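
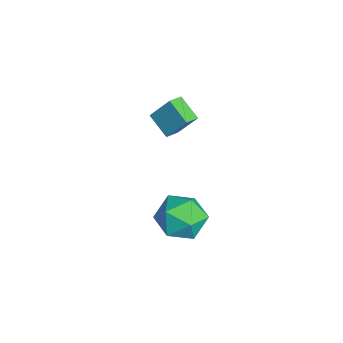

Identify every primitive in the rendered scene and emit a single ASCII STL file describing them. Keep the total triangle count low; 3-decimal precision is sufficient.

solid 
facet normal -0.568 0.735 -0.369
outer loop
vertex -2.669 -0.581 -1.606
vertex -1.665 -0.103 -2.199
vertex -2.955 -1.361 -2.72
endloop
endfacet
facet normal -0.797 -0.379 0.470
outer loop
vertex -2.495 -1.957 -2.421
vertex -2.669 -0.581 -1.606
vertex -2.955 -1.361 -2.72
endloop
endfacet
facet normal -0.568 0.736 -0.369
outer loop
vertex -2.955 -1.361 -2.72
vertex -1.665 -0.103 -2.199
vertex -1.952 -0.883 -3.313
endloop
endfacet
facet normal -0.206 -0.561 -0.801
outer loop
vertex -1.952 -0.883 -3.313
vertex -2.495 -1.957 -2.421
vertex -2.955 -1.361 -2.72
endloop
endfacet
facet normal 0.206 0.561 0.802
outer loop
vertex -2.669 -0.581 -1.606
vertex -1.205 -0.699 -1.9
vertex -1.665 -0.103 -2.199
endloop
endfacet
facet normal -0.796 -0.380 0.471
outer loop
vertex -2.208 -1.177 -1.307
vertex -2.669 -0.581 -1.606
vertex -2.495 -1.957 -2.421
endloop
endfacet
facet normal 0.206 0.562 0.801
outer loop
vertex -2.208 -1.177 -1.307
vertex -1.205 -0.699 -1.9
vertex -2.669 -0.581 -1.606
endloop
endfacet
facet normal 0.797 0.379 -0.471
outer loop
vertex -1.665 -0.103 -2.199
vertex -1.205 -0.699 -1.9
vertex -1.952 -0.883 -3.313
endloop
endfacet
facet normal -0.206 -0.561 -0.801
outer loop
vertex -1.491 -1.479 -3.014
vertex -2.495 -1.957 -2.421
vertex -1.952 -0.883 -3.313
endloop
endfacet
facet normal 0.796 0.380 -0.471
outer loop
vertex -1.952 -0.883 -3.313
vertex -1.205 -0.699 -1.9
vertex -1.491 -1.479 -3.014
endloop
endfacet
facet normal 0.568 -0.736 0.369
outer loop
vertex -1.491 -1.479 -3.014
vertex -2.208 -1.177 -1.307
vertex -2.495 -1.957 -2.421
endloop
endfacet
facet normal 0.569 -0.735 0.369
outer loop
vertex -1.205 -0.699 -1.9
vertex -2.208 -1.177 -1.307
vertex -1.491 -1.479 -3.014
endloop
endfacet
facet normal 0.481 0.625 0.615
outer loop
vertex 3.178 -0.815 -3.674
vertex 2.818 -1.441 -2.757
vertex 3.827 -1.702 -3.281
endloop
endfacet
facet normal 0.810 0.586 -0.016
outer loop
vertex 3.178 -0.815 -3.674
vertex 3.827 -1.702 -3.281
vertex 3.689 -1.543 -4.429
endloop
endfacet
facet normal 0.344 0.781 -0.521
outer loop
vertex 3.178 -0.815 -3.674
vertex 3.689 -1.543 -4.429
vertex 2.594 -1.184 -4.614
endloop
endfacet
facet normal -0.273 0.941 -0.200
outer loop
vertex 3.178 -0.815 -3.674
vertex 2.594 -1.184 -4.614
vertex 2.055 -1.121 -3.581
endloop
endfacet
facet normal -0.188 0.844 0.502
outer loop
vertex 3.178 -0.815 -3.674
vertex 2.055 -1.121 -3.581
vertex 2.818 -1.441 -2.757
endloop
endfacet
facet normal 0.987 -0.095 -0.132
outer loop
vertex 3.689 -1.543 -4.429
vertex 3.827 -1.702 -3.281
vertex 3.645 -2.619 -3.979
endloop
endfacet
facet normal 0.454 -0.034 0.890
outer loop
vertex 3.827 -1.702 -3.281
vertex 2.818 -1.441 -2.757
vertex 3.106 -2.556 -2.946
endloop
endfacet
facet normal -0.629 0.322 0.708
outer loop
vertex 2.818 -1.441 -2.757
vertex 2.055 -1.121 -3.581
vertex 2.011 -2.197 -3.131
endloop
endfacet
facet normal -0.766 0.479 -0.429
outer loop
vertex 2.055 -1.121 -3.581
vertex 2.594 -1.184 -4.614
vertex 1.873 -2.038 -4.279
endloop
endfacet
facet normal 0.232 0.221 -0.947
outer loop
vertex 2.594 -1.184 -4.614
vertex 3.689 -1.543 -4.429
vertex 2.882 -2.299 -4.803
endloop
endfacet
facet normal 0.273 -0.941 0.200
outer loop
vertex 2.522 -2.925 -3.886
vertex 3.645 -2.619 -3.979
vertex 3.106 -2.556 -2.946
endloop
endfacet
facet normal -0.344 -0.781 0.521
outer loop
vertex 2.522 -2.925 -3.886
vertex 3.106 -2.556 -2.946
vertex 2.011 -2.197 -3.131
endloop
endfacet
facet normal -0.810 -0.586 0.016
outer loop
vertex 2.522 -2.925 -3.886
vertex 2.011 -2.197 -3.131
vertex 1.873 -2.038 -4.279
endloop
endfacet
facet normal -0.481 -0.625 -0.615
outer loop
vertex 2.522 -2.925 -3.886
vertex 1.873 -2.038 -4.279
vertex 2.882 -2.299 -4.803
endloop
endfacet
facet normal 0.188 -0.844 -0.502
outer loop
vertex 2.522 -2.925 -3.886
vertex 2.882 -2.299 -4.803
vertex 3.645 -2.619 -3.979
endloop
endfacet
facet normal 0.766 -0.479 0.429
outer loop
vertex 3.106 -2.556 -2.946
vertex 3.645 -2.619 -3.979
vertex 3.827 -1.702 -3.281
endloop
endfacet
facet normal -0.232 -0.221 0.947
outer loop
vertex 2.011 -2.197 -3.131
vertex 3.106 -2.556 -2.946
vertex 2.818 -1.441 -2.757
endloop
endfacet
facet normal -0.987 0.095 0.132
outer loop
vertex 1.873 -2.038 -4.279
vertex 2.011 -2.197 -3.131
vertex 2.055 -1.121 -3.581
endloop
endfacet
facet normal -0.454 0.034 -0.890
outer loop
vertex 2.882 -2.299 -4.803
vertex 1.873 -2.038 -4.279
vertex 2.594 -1.184 -4.614
endloop
endfacet
facet normal 0.629 -0.322 -0.708
outer loop
vertex 3.645 -2.619 -3.979
vertex 2.882 -2.299 -4.803
vertex 3.689 -1.543 -4.429
endloop
endfacet

endsolid


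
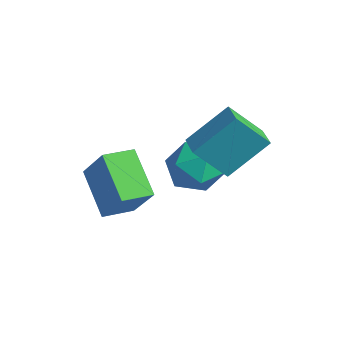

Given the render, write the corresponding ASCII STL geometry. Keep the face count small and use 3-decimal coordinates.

solid 
facet normal 0.018 -0.340 0.940
outer loop
vertex 0.399 1.941 -2.183
vertex 1.009 0.963 -2.548
vertex 1.608 1.954 -2.201
endloop
endfacet
facet normal 0.010 0.373 0.928
outer loop
vertex 0.399 1.941 -2.183
vertex 1.608 1.954 -2.201
vertex 0.988 2.919 -2.583
endloop
endfacet
facet normal -0.575 0.582 0.575
outer loop
vertex 0.399 1.941 -2.183
vertex 0.988 2.919 -2.583
vertex 0.005 2.524 -3.167
endloop
endfacet
facet normal -0.929 -0.004 0.370
outer loop
vertex 0.399 1.941 -2.183
vertex 0.005 2.524 -3.167
vertex 0.019 1.315 -3.145
endloop
endfacet
facet normal -0.563 -0.573 0.595
outer loop
vertex 0.399 1.941 -2.183
vertex 0.019 1.315 -3.145
vertex 1.009 0.963 -2.548
endloop
endfacet
facet normal 0.579 0.593 0.559
outer loop
vertex 0.988 2.919 -2.583
vertex 1.608 1.954 -2.201
vertex 1.961 2.545 -3.195
endloop
endfacet
facet normal 0.591 -0.560 0.580
outer loop
vertex 1.608 1.954 -2.201
vertex 1.009 0.963 -2.548
vertex 1.975 1.336 -3.173
endloop
endfacet
facet normal -0.347 -0.938 0.022
outer loop
vertex 1.009 0.963 -2.548
vertex 0.019 1.315 -3.145
vertex 0.992 0.941 -3.757
endloop
endfacet
facet normal -0.939 -0.017 -0.344
outer loop
vertex 0.019 1.315 -3.145
vertex 0.005 2.524 -3.167
vertex 0.372 1.906 -4.139
endloop
endfacet
facet normal -0.367 0.930 -0.012
outer loop
vertex 0.005 2.524 -3.167
vertex 0.988 2.919 -2.583
vertex 0.971 2.897 -3.792
endloop
endfacet
facet normal 0.929 0.004 -0.370
outer loop
vertex 1.581 1.919 -4.157
vertex 1.961 2.545 -3.195
vertex 1.975 1.336 -3.173
endloop
endfacet
facet normal 0.575 -0.582 -0.575
outer loop
vertex 1.581 1.919 -4.157
vertex 1.975 1.336 -3.173
vertex 0.992 0.941 -3.757
endloop
endfacet
facet normal -0.010 -0.373 -0.928
outer loop
vertex 1.581 1.919 -4.157
vertex 0.992 0.941 -3.757
vertex 0.372 1.906 -4.139
endloop
endfacet
facet normal -0.018 0.340 -0.940
outer loop
vertex 1.581 1.919 -4.157
vertex 0.372 1.906 -4.139
vertex 0.971 2.897 -3.792
endloop
endfacet
facet normal 0.563 0.573 -0.595
outer loop
vertex 1.581 1.919 -4.157
vertex 0.971 2.897 -3.792
vertex 1.961 2.545 -3.195
endloop
endfacet
facet normal 0.939 0.017 0.344
outer loop
vertex 1.975 1.336 -3.173
vertex 1.961 2.545 -3.195
vertex 1.608 1.954 -2.201
endloop
endfacet
facet normal 0.367 -0.930 0.012
outer loop
vertex 0.992 0.941 -3.757
vertex 1.975 1.336 -3.173
vertex 1.009 0.963 -2.548
endloop
endfacet
facet normal -0.579 -0.593 -0.559
outer loop
vertex 0.372 1.906 -4.139
vertex 0.992 0.941 -3.757
vertex 0.019 1.315 -3.145
endloop
endfacet
facet normal -0.591 0.560 -0.580
outer loop
vertex 0.971 2.897 -3.792
vertex 0.372 1.906 -4.139
vertex 0.005 2.524 -3.167
endloop
endfacet
facet normal 0.347 0.938 -0.022
outer loop
vertex 1.961 2.545 -3.195
vertex 0.971 2.897 -3.792
vertex 0.988 2.919 -2.583
endloop
endfacet
facet normal -0.881 0.448 -0.151
outer loop
vertex 2.636 1.97 1.074
vertex 3.36 2.937 -0.274
vertex 2.115 0.494 -0.265
endloop
endfacet
facet normal -0.400 -0.534 0.745
outer loop
vertex 3.04 0.023 -0.106
vertex 2.636 1.97 1.074
vertex 2.115 0.494 -0.265
endloop
endfacet
facet normal -0.881 0.448 -0.151
outer loop
vertex 2.115 0.494 -0.265
vertex 3.36 2.937 -0.274
vertex 2.839 1.461 -1.613
endloop
endfacet
facet normal -0.253 -0.717 -0.650
outer loop
vertex 2.839 1.461 -1.613
vertex 3.04 0.023 -0.106
vertex 2.115 0.494 -0.265
endloop
endfacet
facet normal 0.253 0.717 0.650
outer loop
vertex 2.636 1.97 1.074
vertex 4.285 2.466 -0.115
vertex 3.36 2.937 -0.274
endloop
endfacet
facet normal -0.400 -0.534 0.745
outer loop
vertex 3.561 1.499 1.233
vertex 2.636 1.97 1.074
vertex 3.04 0.023 -0.106
endloop
endfacet
facet normal 0.253 0.717 0.650
outer loop
vertex 3.561 1.499 1.233
vertex 4.285 2.466 -0.115
vertex 2.636 1.97 1.074
endloop
endfacet
facet normal 0.400 0.534 -0.745
outer loop
vertex 3.36 2.937 -0.274
vertex 4.285 2.466 -0.115
vertex 2.839 1.461 -1.613
endloop
endfacet
facet normal -0.253 -0.717 -0.650
outer loop
vertex 3.764 0.99 -1.454
vertex 3.04 0.023 -0.106
vertex 2.839 1.461 -1.613
endloop
endfacet
facet normal 0.400 0.534 -0.745
outer loop
vertex 2.839 1.461 -1.613
vertex 4.285 2.466 -0.115
vertex 3.764 0.99 -1.454
endloop
endfacet
facet normal 0.881 -0.448 0.151
outer loop
vertex 3.764 0.99 -1.454
vertex 3.561 1.499 1.233
vertex 3.04 0.023 -0.106
endloop
endfacet
facet normal 0.881 -0.448 0.151
outer loop
vertex 4.285 2.466 -0.115
vertex 3.561 1.499 1.233
vertex 3.764 0.99 -1.454
endloop
endfacet
facet normal -0.568 -0.022 -0.823
outer loop
vertex 0.024 -2.367 -1.781
vertex 0.251 -1.153 -1.97
vertex 1.662 -2.848 -2.898
endloop
endfacet
facet normal -0.182 -0.972 0.151
outer loop
vertex 2.729 -2.807 -1.35
vertex 0.024 -2.367 -1.781
vertex 1.662 -2.848 -2.898
endloop
endfacet
facet normal -0.567 -0.021 -0.824
outer loop
vertex 1.662 -2.848 -2.898
vertex 0.251 -1.153 -1.97
vertex 1.89 -1.633 -3.086
endloop
endfacet
facet normal 0.803 -0.235 -0.547
outer loop
vertex 1.89 -1.633 -3.086
vertex 2.729 -2.807 -1.35
vertex 1.662 -2.848 -2.898
endloop
endfacet
facet normal -0.803 0.235 0.547
outer loop
vertex 0.024 -2.367 -1.781
vertex 1.318 -1.112 -0.422
vertex 0.251 -1.153 -1.97
endloop
endfacet
facet normal -0.182 -0.972 0.151
outer loop
vertex 1.09 -2.327 -0.234
vertex 0.024 -2.367 -1.781
vertex 2.729 -2.807 -1.35
endloop
endfacet
facet normal -0.803 0.235 0.547
outer loop
vertex 1.09 -2.327 -0.234
vertex 1.318 -1.112 -0.422
vertex 0.024 -2.367 -1.781
endloop
endfacet
facet normal 0.182 0.972 -0.151
outer loop
vertex 0.251 -1.153 -1.97
vertex 1.318 -1.112 -0.422
vertex 1.89 -1.633 -3.086
endloop
endfacet
facet normal 0.803 -0.235 -0.547
outer loop
vertex 2.956 -1.593 -1.539
vertex 2.729 -2.807 -1.35
vertex 1.89 -1.633 -3.086
endloop
endfacet
facet normal 0.182 0.972 -0.151
outer loop
vertex 1.89 -1.633 -3.086
vertex 1.318 -1.112 -0.422
vertex 2.956 -1.593 -1.539
endloop
endfacet
facet normal 0.567 0.022 0.823
outer loop
vertex 2.956 -1.593 -1.539
vertex 1.09 -2.327 -0.234
vertex 2.729 -2.807 -1.35
endloop
endfacet
facet normal 0.567 0.021 0.823
outer loop
vertex 1.318 -1.112 -0.422
vertex 1.09 -2.327 -0.234
vertex 2.956 -1.593 -1.539
endloop
endfacet

endsolid


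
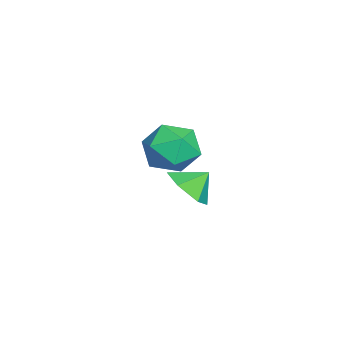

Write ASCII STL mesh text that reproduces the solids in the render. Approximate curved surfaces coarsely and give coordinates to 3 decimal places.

solid 
facet normal 0.247 -0.710 -0.660
outer loop
vertex -0.716 1.855 0.41
vertex -1.504 2.16 -0.213
vertex -0.553 2.591 -0.321
endloop
endfacet
facet normal 0.580 0.506 0.639
outer loop
vertex -0.716 1.855 0.41
vertex -0.553 2.591 -0.321
vertex -1.776 2.94 0.513
endloop
endfacet
facet normal 0.247 -0.710 -0.660
outer loop
vertex -0.553 2.591 -0.321
vertex -1.504 2.16 -0.213
vertex -1.341 2.896 -0.944
endloop
endfacet
facet normal 0.315 0.947 0.065
outer loop
vertex -0.553 2.591 -0.321
vertex -1.341 2.896 -0.944
vertex -1.776 2.94 0.513
endloop
endfacet
facet normal 0.247 -0.710 -0.660
outer loop
vertex -1.341 2.896 -0.944
vertex -1.504 2.16 -0.213
vertex -2.293 2.465 -0.836
endloop
endfacet
facet normal -0.422 0.894 -0.153
outer loop
vertex -1.341 2.896 -0.944
vertex -2.293 2.465 -0.836
vertex -1.776 2.94 0.513
endloop
endfacet
facet normal 0.247 -0.709 -0.660
outer loop
vertex -2.293 2.465 -0.836
vertex -1.504 2.16 -0.213
vertex -2.455 1.728 -0.105
endloop
endfacet
facet normal -0.895 0.398 0.203
outer loop
vertex -2.293 2.465 -0.836
vertex -2.455 1.728 -0.105
vertex -1.776 2.94 0.513
endloop
endfacet
facet normal 0.248 -0.710 -0.659
outer loop
vertex -2.455 1.728 -0.105
vertex -1.504 2.16 -0.213
vertex -1.667 1.424 0.518
endloop
endfacet
facet normal -0.630 -0.043 0.776
outer loop
vertex -2.455 1.728 -0.105
vertex -1.667 1.424 0.518
vertex -1.776 2.94 0.513
endloop
endfacet
facet normal 0.247 -0.710 -0.660
outer loop
vertex -1.667 1.424 0.518
vertex -1.504 2.16 -0.213
vertex -0.716 1.855 0.41
endloop
endfacet
facet normal 0.108 0.011 0.994
outer loop
vertex -1.667 1.424 0.518
vertex -0.716 1.855 0.41
vertex -1.776 2.94 0.513
endloop
endfacet
facet normal -0.860 0.483 0.167
outer loop
vertex 1.453 2.476 3.44
vertex 1.116 1.642 4.116
vertex 1.688 2.514 4.54
endloop
endfacet
facet normal -0.330 0.943 0.038
outer loop
vertex 1.453 2.476 3.44
vertex 1.688 2.514 4.54
vertex 2.468 2.817 3.787
endloop
endfacet
facet normal -0.059 0.793 -0.606
outer loop
vertex 1.453 2.476 3.44
vertex 2.468 2.817 3.787
vertex 2.378 2.132 2.899
endloop
endfacet
facet normal -0.422 0.241 -0.874
outer loop
vertex 1.453 2.476 3.44
vertex 2.378 2.132 2.899
vertex 1.543 1.407 3.102
endloop
endfacet
facet normal -0.916 0.048 -0.397
outer loop
vertex 1.453 2.476 3.44
vertex 1.543 1.407 3.102
vertex 1.116 1.642 4.116
endloop
endfacet
facet normal 0.182 0.832 0.524
outer loop
vertex 2.468 2.817 3.787
vertex 1.688 2.514 4.54
vertex 2.757 2.193 4.678
endloop
endfacet
facet normal -0.676 0.087 0.732
outer loop
vertex 1.688 2.514 4.54
vertex 1.116 1.642 4.116
vertex 1.922 1.468 4.881
endloop
endfacet
facet normal -0.768 -0.614 -0.181
outer loop
vertex 1.116 1.642 4.116
vertex 1.543 1.407 3.102
vertex 1.832 0.783 3.993
endloop
endfacet
facet normal 0.032 -0.303 -0.952
outer loop
vertex 1.543 1.407 3.102
vertex 2.378 2.132 2.899
vertex 2.612 1.086 3.24
endloop
endfacet
facet normal 0.619 0.590 -0.518
outer loop
vertex 2.378 2.132 2.899
vertex 2.468 2.817 3.787
vertex 3.184 1.958 3.664
endloop
endfacet
facet normal 0.422 -0.241 0.874
outer loop
vertex 2.847 1.124 4.34
vertex 2.757 2.193 4.678
vertex 1.922 1.468 4.881
endloop
endfacet
facet normal 0.059 -0.793 0.606
outer loop
vertex 2.847 1.124 4.34
vertex 1.922 1.468 4.881
vertex 1.832 0.783 3.993
endloop
endfacet
facet normal 0.330 -0.943 -0.038
outer loop
vertex 2.847 1.124 4.34
vertex 1.832 0.783 3.993
vertex 2.612 1.086 3.24
endloop
endfacet
facet normal 0.860 -0.483 -0.167
outer loop
vertex 2.847 1.124 4.34
vertex 2.612 1.086 3.24
vertex 3.184 1.958 3.664
endloop
endfacet
facet normal 0.916 -0.048 0.397
outer loop
vertex 2.847 1.124 4.34
vertex 3.184 1.958 3.664
vertex 2.757 2.193 4.678
endloop
endfacet
facet normal -0.032 0.303 0.952
outer loop
vertex 1.922 1.468 4.881
vertex 2.757 2.193 4.678
vertex 1.688 2.514 4.54
endloop
endfacet
facet normal -0.619 -0.590 0.518
outer loop
vertex 1.832 0.783 3.993
vertex 1.922 1.468 4.881
vertex 1.116 1.642 4.116
endloop
endfacet
facet normal -0.182 -0.832 -0.524
outer loop
vertex 2.612 1.086 3.24
vertex 1.832 0.783 3.993
vertex 1.543 1.407 3.102
endloop
endfacet
facet normal 0.676 -0.087 -0.732
outer loop
vertex 3.184 1.958 3.664
vertex 2.612 1.086 3.24
vertex 2.378 2.132 2.899
endloop
endfacet
facet normal 0.768 0.614 0.181
outer loop
vertex 2.757 2.193 4.678
vertex 3.184 1.958 3.664
vertex 2.468 2.817 3.787
endloop
endfacet

endsolid


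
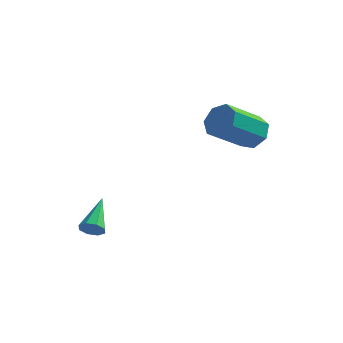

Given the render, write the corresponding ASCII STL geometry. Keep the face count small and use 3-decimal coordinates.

solid 
facet normal 0.048 -0.882 -0.469
outer loop
vertex -1.47 -4.105 -3.775
vertex -1.728 -3.899 -4.189
vertex -1.219 -3.945 -4.05
endloop
endfacet
facet normal 0.740 -0.003 0.673
outer loop
vertex -1.47 -4.105 -3.775
vertex -1.219 -3.945 -4.05
vertex -1.812 -2.401 -3.391
endloop
endfacet
facet normal 0.048 -0.882 -0.468
outer loop
vertex -1.219 -3.945 -4.05
vertex -1.728 -3.899 -4.189
vertex -1.266 -3.758 -4.407
endloop
endfacet
facet normal 0.940 0.338 0.053
outer loop
vertex -1.219 -3.945 -4.05
vertex -1.266 -3.758 -4.407
vertex -1.812 -2.401 -3.391
endloop
endfacet
facet normal 0.047 -0.881 -0.470
outer loop
vertex -1.266 -3.758 -4.407
vertex -1.728 -3.899 -4.189
vertex -1.584 -3.653 -4.636
endloop
endfacet
facet normal 0.582 0.624 -0.521
outer loop
vertex -1.266 -3.758 -4.407
vertex -1.584 -3.653 -4.636
vertex -1.812 -2.401 -3.391
endloop
endfacet
facet normal 0.049 -0.882 -0.469
outer loop
vertex -1.584 -3.653 -4.636
vertex -1.728 -3.899 -4.189
vertex -1.987 -3.693 -4.603
endloop
endfacet
facet normal -0.127 0.688 -0.715
outer loop
vertex -1.584 -3.653 -4.636
vertex -1.987 -3.693 -4.603
vertex -1.812 -2.401 -3.391
endloop
endfacet
facet normal 0.050 -0.881 -0.470
outer loop
vertex -1.987 -3.693 -4.603
vertex -1.728 -3.899 -4.189
vertex -2.238 -3.854 -4.328
endloop
endfacet
facet normal -0.767 0.491 -0.413
outer loop
vertex -1.987 -3.693 -4.603
vertex -2.238 -3.854 -4.328
vertex -1.812 -2.401 -3.391
endloop
endfacet
facet normal 0.050 -0.882 -0.469
outer loop
vertex -2.238 -3.854 -4.328
vertex -1.728 -3.899 -4.189
vertex -2.19 -4.041 -3.971
endloop
endfacet
facet normal -0.967 0.149 0.208
outer loop
vertex -2.238 -3.854 -4.328
vertex -2.19 -4.041 -3.971
vertex -1.812 -2.401 -3.391
endloop
endfacet
facet normal 0.050 -0.882 -0.469
outer loop
vertex -2.19 -4.041 -3.971
vertex -1.728 -3.899 -4.189
vertex -1.872 -4.145 -3.742
endloop
endfacet
facet normal -0.608 -0.137 0.782
outer loop
vertex -2.19 -4.041 -3.971
vertex -1.872 -4.145 -3.742
vertex -1.812 -2.401 -3.391
endloop
endfacet
facet normal 0.049 -0.882 -0.469
outer loop
vertex -1.872 -4.145 -3.742
vertex -1.728 -3.899 -4.189
vertex -1.47 -4.105 -3.775
endloop
endfacet
facet normal 0.100 -0.200 0.975
outer loop
vertex -1.872 -4.145 -3.742
vertex -1.47 -4.105 -3.775
vertex -1.812 -2.401 -3.391
endloop
endfacet
facet normal 0.531 0.611 -0.587
outer loop
vertex 3.951 0.037 0.167
vertex 3.353 0.047 -0.364
vertex 3.476 0.536 0.257
endloop
endfacet
facet normal 0.500 0.332 0.800
outer loop
vertex 3.951 0.037 0.167
vertex 3.476 0.536 0.257
vertex 2.945 -1.117 1.276
endloop
endfacet
facet normal 0.500 0.332 0.800
outer loop
vertex 2.945 -1.117 1.276
vertex 3.476 0.536 0.257
vertex 2.471 -0.618 1.365
endloop
endfacet
facet normal -0.532 -0.610 0.587
outer loop
vertex 2.945 -1.117 1.276
vertex 2.471 -0.618 1.365
vertex 2.347 -1.107 0.744
endloop
endfacet
facet normal 0.533 0.610 -0.586
outer loop
vertex 3.476 0.536 0.257
vertex 3.353 0.047 -0.364
vertex 2.909 0.667 -0.122
endloop
endfacet
facet normal -0.223 0.769 0.599
outer loop
vertex 3.476 0.536 0.257
vertex 2.909 0.667 -0.122
vertex 2.471 -0.618 1.365
endloop
endfacet
facet normal -0.222 0.769 0.599
outer loop
vertex 2.471 -0.618 1.365
vertex 2.909 0.667 -0.122
vertex 1.903 -0.487 0.987
endloop
endfacet
facet normal -0.531 -0.611 0.587
outer loop
vertex 2.471 -0.618 1.365
vertex 1.903 -0.487 0.987
vertex 2.347 -1.107 0.744
endloop
endfacet
facet normal 0.532 0.610 -0.587
outer loop
vertex 2.909 0.667 -0.122
vertex 3.353 0.047 -0.364
vertex 2.676 0.331 -0.683
endloop
endfacet
facet normal -0.777 0.627 -0.053
outer loop
vertex 2.909 0.667 -0.122
vertex 2.676 0.331 -0.683
vertex 1.903 -0.487 0.987
endloop
endfacet
facet normal -0.777 0.627 -0.053
outer loop
vertex 1.903 -0.487 0.987
vertex 2.676 0.331 -0.683
vertex 1.67 -0.823 0.426
endloop
endfacet
facet normal -0.532 -0.611 0.587
outer loop
vertex 1.903 -0.487 0.987
vertex 1.67 -0.823 0.426
vertex 2.347 -1.107 0.744
endloop
endfacet
facet normal 0.532 0.610 -0.586
outer loop
vertex 2.676 0.331 -0.683
vertex 3.353 0.047 -0.364
vertex 2.953 -0.219 -1.004
endloop
endfacet
facet normal -0.747 0.012 -0.665
outer loop
vertex 2.676 0.331 -0.683
vertex 2.953 -0.219 -1.004
vertex 1.67 -0.823 0.426
endloop
endfacet
facet normal -0.747 0.012 -0.665
outer loop
vertex 1.67 -0.823 0.426
vertex 2.953 -0.219 -1.004
vertex 1.947 -1.373 0.105
endloop
endfacet
facet normal -0.532 -0.610 0.587
outer loop
vertex 1.67 -0.823 0.426
vertex 1.947 -1.373 0.105
vertex 2.347 -1.107 0.744
endloop
endfacet
facet normal 0.532 0.611 -0.586
outer loop
vertex 2.953 -0.219 -1.004
vertex 3.353 0.047 -0.364
vertex 3.531 -0.569 -0.844
endloop
endfacet
facet normal -0.155 -0.611 -0.776
outer loop
vertex 2.953 -0.219 -1.004
vertex 3.531 -0.569 -0.844
vertex 1.947 -1.373 0.105
endloop
endfacet
facet normal -0.154 -0.612 -0.776
outer loop
vertex 1.947 -1.373 0.105
vertex 3.531 -0.569 -0.844
vertex 2.525 -1.722 0.265
endloop
endfacet
facet normal -0.531 -0.611 0.587
outer loop
vertex 1.947 -1.373 0.105
vertex 2.525 -1.722 0.265
vertex 2.347 -1.107 0.744
endloop
endfacet
facet normal 0.532 0.611 -0.586
outer loop
vertex 3.531 -0.569 -0.844
vertex 3.353 0.047 -0.364
vertex 3.975 -0.455 -0.322
endloop
endfacet
facet normal 0.555 -0.775 -0.303
outer loop
vertex 3.531 -0.569 -0.844
vertex 3.975 -0.455 -0.322
vertex 2.525 -1.722 0.265
endloop
endfacet
facet normal 0.554 -0.775 -0.304
outer loop
vertex 2.525 -1.722 0.265
vertex 3.975 -0.455 -0.322
vertex 2.969 -1.609 0.786
endloop
endfacet
facet normal -0.532 -0.611 0.586
outer loop
vertex 2.525 -1.722 0.265
vertex 2.969 -1.609 0.786
vertex 2.347 -1.107 0.744
endloop
endfacet
facet normal 0.532 0.610 -0.588
outer loop
vertex 3.975 -0.455 -0.322
vertex 3.353 0.047 -0.364
vertex 3.951 0.037 0.167
endloop
endfacet
facet normal 0.846 -0.355 0.398
outer loop
vertex 3.975 -0.455 -0.322
vertex 3.951 0.037 0.167
vertex 2.969 -1.609 0.786
endloop
endfacet
facet normal 0.846 -0.355 0.398
outer loop
vertex 2.969 -1.609 0.786
vertex 3.951 0.037 0.167
vertex 2.945 -1.117 1.276
endloop
endfacet
facet normal -0.532 -0.610 0.587
outer loop
vertex 2.969 -1.609 0.786
vertex 2.945 -1.117 1.276
vertex 2.347 -1.107 0.744
endloop
endfacet

endsolid


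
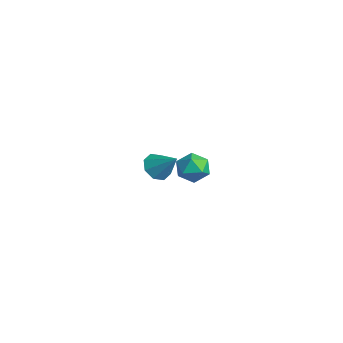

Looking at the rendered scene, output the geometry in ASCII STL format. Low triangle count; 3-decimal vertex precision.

solid 
facet normal -0.886 0.431 0.173
outer loop
vertex 1.58 1.435 3.051
vertex 1.191 0.67 2.966
vertex 1.468 0.929 3.74
endloop
endfacet
facet normal -0.363 0.778 0.512
outer loop
vertex 1.58 1.435 3.051
vertex 1.468 0.929 3.74
vertex 2.213 1.349 3.63
endloop
endfacet
facet normal 0.113 0.993 0.024
outer loop
vertex 1.58 1.435 3.051
vertex 2.213 1.349 3.63
vertex 2.396 1.349 2.787
endloop
endfacet
facet normal -0.117 0.778 -0.617
outer loop
vertex 1.58 1.435 3.051
vertex 2.396 1.349 2.787
vertex 1.765 0.929 2.377
endloop
endfacet
facet normal -0.734 0.431 -0.525
outer loop
vertex 1.58 1.435 3.051
vertex 1.765 0.929 2.377
vertex 1.191 0.67 2.966
endloop
endfacet
facet normal -0.038 0.316 0.948
outer loop
vertex 2.213 1.349 3.63
vertex 1.468 0.929 3.74
vertex 2.215 0.531 3.903
endloop
endfacet
facet normal -0.884 -0.246 0.398
outer loop
vertex 1.468 0.929 3.74
vertex 1.191 0.67 2.966
vertex 1.584 0.111 3.493
endloop
endfacet
facet normal -0.638 -0.245 -0.730
outer loop
vertex 1.191 0.67 2.966
vertex 1.765 0.929 2.377
vertex 1.767 0.111 2.65
endloop
endfacet
facet normal 0.360 0.316 -0.878
outer loop
vertex 1.765 0.929 2.377
vertex 2.396 1.349 2.787
vertex 2.512 0.531 2.54
endloop
endfacet
facet normal 0.731 0.664 0.159
outer loop
vertex 2.396 1.349 2.787
vertex 2.213 1.349 3.63
vertex 2.789 0.79 3.314
endloop
endfacet
facet normal 0.117 -0.778 0.617
outer loop
vertex 2.4 0.025 3.229
vertex 2.215 0.531 3.903
vertex 1.584 0.111 3.493
endloop
endfacet
facet normal -0.113 -0.993 -0.024
outer loop
vertex 2.4 0.025 3.229
vertex 1.584 0.111 3.493
vertex 1.767 0.111 2.65
endloop
endfacet
facet normal 0.363 -0.778 -0.512
outer loop
vertex 2.4 0.025 3.229
vertex 1.767 0.111 2.65
vertex 2.512 0.531 2.54
endloop
endfacet
facet normal 0.886 -0.431 -0.173
outer loop
vertex 2.4 0.025 3.229
vertex 2.512 0.531 2.54
vertex 2.789 0.79 3.314
endloop
endfacet
facet normal 0.734 -0.431 0.525
outer loop
vertex 2.4 0.025 3.229
vertex 2.789 0.79 3.314
vertex 2.215 0.531 3.903
endloop
endfacet
facet normal -0.360 -0.316 0.878
outer loop
vertex 1.584 0.111 3.493
vertex 2.215 0.531 3.903
vertex 1.468 0.929 3.74
endloop
endfacet
facet normal -0.731 -0.664 -0.159
outer loop
vertex 1.767 0.111 2.65
vertex 1.584 0.111 3.493
vertex 1.191 0.67 2.966
endloop
endfacet
facet normal 0.038 -0.316 -0.948
outer loop
vertex 2.512 0.531 2.54
vertex 1.767 0.111 2.65
vertex 1.765 0.929 2.377
endloop
endfacet
facet normal 0.884 0.246 -0.398
outer loop
vertex 2.789 0.79 3.314
vertex 2.512 0.531 2.54
vertex 2.396 1.349 2.787
endloop
endfacet
facet normal 0.638 0.245 0.730
outer loop
vertex 2.215 0.531 3.903
vertex 2.789 0.79 3.314
vertex 2.213 1.349 3.63
endloop
endfacet
facet normal -0.655 -0.352 -0.669
outer loop
vertex -3.724 2.053 -1.627
vertex -4.301 1.976 -1.022
vertex -4.08 2.584 -1.558
endloop
endfacet
facet normal 0.752 0.551 -0.361
outer loop
vertex -3.724 2.053 -1.627
vertex -4.08 2.584 -1.558
vertex -3.279 2.524 0.022
endloop
endfacet
facet normal -0.656 -0.351 -0.668
outer loop
vertex -4.08 2.584 -1.558
vertex -4.301 1.976 -1.022
vertex -4.565 2.759 -1.174
endloop
endfacet
facet normal 0.267 0.958 -0.099
outer loop
vertex -4.08 2.584 -1.558
vertex -4.565 2.759 -1.174
vertex -3.279 2.524 0.022
endloop
endfacet
facet normal -0.655 -0.351 -0.669
outer loop
vertex -4.565 2.759 -1.174
vertex -4.301 1.976 -1.022
vertex -4.896 2.475 -0.701
endloop
endfacet
facet normal -0.204 0.896 0.395
outer loop
vertex -4.565 2.759 -1.174
vertex -4.896 2.475 -0.701
vertex -3.279 2.524 0.022
endloop
endfacet
facet normal -0.655 -0.351 -0.669
outer loop
vertex -4.896 2.475 -0.701
vertex -4.301 1.976 -1.022
vertex -4.878 1.899 -0.416
endloop
endfacet
facet normal -0.384 0.400 0.832
outer loop
vertex -4.896 2.475 -0.701
vertex -4.878 1.899 -0.416
vertex -3.279 2.524 0.022
endloop
endfacet
facet normal -0.656 -0.350 -0.669
outer loop
vertex -4.878 1.899 -0.416
vertex -4.301 1.976 -1.022
vertex -4.523 1.368 -0.486
endloop
endfacet
facet normal -0.169 -0.239 0.956
outer loop
vertex -4.878 1.899 -0.416
vertex -4.523 1.368 -0.486
vertex -3.279 2.524 0.022
endloop
endfacet
facet normal -0.654 -0.351 -0.670
outer loop
vertex -4.523 1.368 -0.486
vertex -4.301 1.976 -1.022
vertex -4.037 1.193 -0.869
endloop
endfacet
facet normal 0.316 -0.645 0.696
outer loop
vertex -4.523 1.368 -0.486
vertex -4.037 1.193 -0.869
vertex -3.279 2.524 0.022
endloop
endfacet
facet normal -0.655 -0.352 -0.669
outer loop
vertex -4.037 1.193 -0.869
vertex -4.301 1.976 -1.022
vertex -3.706 1.477 -1.342
endloop
endfacet
facet normal 0.787 -0.583 0.201
outer loop
vertex -4.037 1.193 -0.869
vertex -3.706 1.477 -1.342
vertex -3.279 2.524 0.022
endloop
endfacet
facet normal -0.655 -0.352 -0.669
outer loop
vertex -3.706 1.477 -1.342
vertex -4.301 1.976 -1.022
vertex -3.724 2.053 -1.627
endloop
endfacet
facet normal 0.968 -0.087 -0.236
outer loop
vertex -3.706 1.477 -1.342
vertex -3.724 2.053 -1.627
vertex -3.279 2.524 0.022
endloop
endfacet

endsolid


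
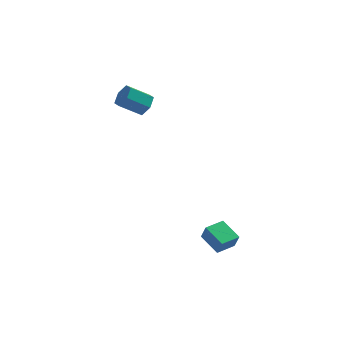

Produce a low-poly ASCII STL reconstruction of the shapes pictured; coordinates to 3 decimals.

solid 
facet normal 0.823 0.042 -0.566
outer loop
vertex -0.366 2.48 4.041
vertex -0.809 2.552 3.402
vertex -0.575 3.188 3.79
endloop
endfacet
facet normal 0.500 0.417 0.759
outer loop
vertex -0.366 2.48 4.041
vertex -0.575 3.188 3.79
vertex -1.609 2.415 4.896
endloop
endfacet
facet normal 0.500 0.417 0.759
outer loop
vertex -1.609 2.415 4.896
vertex -0.575 3.188 3.79
vertex -1.818 3.123 4.645
endloop
endfacet
facet normal -0.824 -0.043 0.566
outer loop
vertex -1.609 2.415 4.896
vertex -1.818 3.123 4.645
vertex -2.051 2.488 4.258
endloop
endfacet
facet normal 0.823 0.042 -0.566
outer loop
vertex -0.575 3.188 3.79
vertex -0.809 2.552 3.402
vertex -1.018 3.261 3.151
endloop
endfacet
facet normal 0.018 0.995 0.101
outer loop
vertex -0.575 3.188 3.79
vertex -1.018 3.261 3.151
vertex -1.818 3.123 4.645
endloop
endfacet
facet normal 0.018 0.995 0.101
outer loop
vertex -1.818 3.123 4.645
vertex -1.018 3.261 3.151
vertex -2.261 3.196 4.007
endloop
endfacet
facet normal -0.823 -0.043 0.566
outer loop
vertex -1.818 3.123 4.645
vertex -2.261 3.196 4.007
vertex -2.051 2.488 4.258
endloop
endfacet
facet normal 0.824 0.043 -0.566
outer loop
vertex -1.018 3.261 3.151
vertex -0.809 2.552 3.402
vertex -1.251 2.625 2.764
endloop
endfacet
facet normal -0.483 0.577 -0.658
outer loop
vertex -1.018 3.261 3.151
vertex -1.251 2.625 2.764
vertex -2.261 3.196 4.007
endloop
endfacet
facet normal -0.483 0.578 -0.658
outer loop
vertex -2.261 3.196 4.007
vertex -1.251 2.625 2.764
vertex -2.494 2.56 3.619
endloop
endfacet
facet normal -0.823 -0.044 0.566
outer loop
vertex -2.261 3.196 4.007
vertex -2.494 2.56 3.619
vertex -2.051 2.488 4.258
endloop
endfacet
facet normal 0.824 0.043 -0.566
outer loop
vertex -1.251 2.625 2.764
vertex -0.809 2.552 3.402
vertex -1.042 1.917 3.015
endloop
endfacet
facet normal -0.500 -0.417 -0.759
outer loop
vertex -1.251 2.625 2.764
vertex -1.042 1.917 3.015
vertex -2.494 2.56 3.619
endloop
endfacet
facet normal -0.500 -0.417 -0.759
outer loop
vertex -2.494 2.56 3.619
vertex -1.042 1.917 3.015
vertex -2.285 1.852 3.87
endloop
endfacet
facet normal -0.823 -0.042 0.566
outer loop
vertex -2.494 2.56 3.619
vertex -2.285 1.852 3.87
vertex -2.051 2.488 4.258
endloop
endfacet
facet normal 0.823 0.043 -0.566
outer loop
vertex -1.042 1.917 3.015
vertex -0.809 2.552 3.402
vertex -0.599 1.844 3.653
endloop
endfacet
facet normal -0.018 -0.995 -0.101
outer loop
vertex -1.042 1.917 3.015
vertex -0.599 1.844 3.653
vertex -2.285 1.852 3.87
endloop
endfacet
facet normal -0.018 -0.995 -0.101
outer loop
vertex -2.285 1.852 3.87
vertex -0.599 1.844 3.653
vertex -1.842 1.779 4.509
endloop
endfacet
facet normal -0.823 -0.042 0.566
outer loop
vertex -2.285 1.852 3.87
vertex -1.842 1.779 4.509
vertex -2.051 2.488 4.258
endloop
endfacet
facet normal 0.823 0.044 -0.566
outer loop
vertex -0.599 1.844 3.653
vertex -0.809 2.552 3.402
vertex -0.366 2.48 4.041
endloop
endfacet
facet normal 0.483 -0.578 0.658
outer loop
vertex -0.599 1.844 3.653
vertex -0.366 2.48 4.041
vertex -1.842 1.779 4.509
endloop
endfacet
facet normal 0.483 -0.577 0.658
outer loop
vertex -1.842 1.779 4.509
vertex -0.366 2.48 4.041
vertex -1.609 2.415 4.896
endloop
endfacet
facet normal -0.824 -0.043 0.566
outer loop
vertex -1.842 1.779 4.509
vertex -1.609 2.415 4.896
vertex -2.051 2.488 4.258
endloop
endfacet
facet normal -0.534 0.775 0.338
outer loop
vertex 2.024 -3.059 -2.63
vertex 3.01 -2.36 -2.675
vertex 1.806 -2.811 -3.542
endloop
endfacet
facet normal -0.815 -0.578 0.038
outer loop
vertex 2.57 -3.92 -4.025
vertex 2.024 -3.059 -2.63
vertex 1.806 -2.811 -3.542
endloop
endfacet
facet normal -0.534 0.776 0.337
outer loop
vertex 1.806 -2.811 -3.542
vertex 3.01 -2.36 -2.675
vertex 2.793 -2.112 -3.588
endloop
endfacet
facet normal -0.224 0.255 -0.941
outer loop
vertex 2.793 -2.112 -3.588
vertex 2.57 -3.92 -4.025
vertex 1.806 -2.811 -3.542
endloop
endfacet
facet normal 0.224 -0.255 0.941
outer loop
vertex 2.024 -3.059 -2.63
vertex 3.774 -3.469 -3.158
vertex 3.01 -2.36 -2.675
endloop
endfacet
facet normal -0.816 -0.577 0.037
outer loop
vertex 2.787 -4.168 -3.112
vertex 2.024 -3.059 -2.63
vertex 2.57 -3.92 -4.025
endloop
endfacet
facet normal 0.224 -0.255 0.941
outer loop
vertex 2.787 -4.168 -3.112
vertex 3.774 -3.469 -3.158
vertex 2.024 -3.059 -2.63
endloop
endfacet
facet normal 0.815 0.578 -0.037
outer loop
vertex 3.01 -2.36 -2.675
vertex 3.774 -3.469 -3.158
vertex 2.793 -2.112 -3.588
endloop
endfacet
facet normal -0.224 0.255 -0.941
outer loop
vertex 3.556 -3.221 -4.07
vertex 2.57 -3.92 -4.025
vertex 2.793 -2.112 -3.588
endloop
endfacet
facet normal 0.815 0.578 -0.038
outer loop
vertex 2.793 -2.112 -3.588
vertex 3.774 -3.469 -3.158
vertex 3.556 -3.221 -4.07
endloop
endfacet
facet normal 0.534 -0.775 -0.337
outer loop
vertex 3.556 -3.221 -4.07
vertex 2.787 -4.168 -3.112
vertex 2.57 -3.92 -4.025
endloop
endfacet
facet normal 0.533 -0.775 -0.338
outer loop
vertex 3.774 -3.469 -3.158
vertex 2.787 -4.168 -3.112
vertex 3.556 -3.221 -4.07
endloop
endfacet

endsolid


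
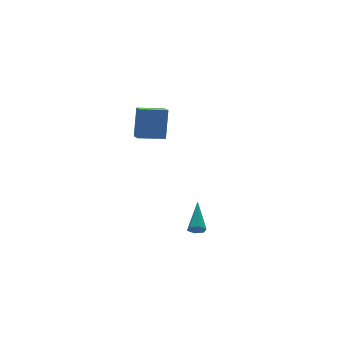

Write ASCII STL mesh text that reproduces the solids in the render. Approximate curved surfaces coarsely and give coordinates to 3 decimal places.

solid 
facet normal -0.948 0.282 0.146
outer loop
vertex 1.836 3.451 0.641
vertex 2.03 4.237 0.381
vertex 1.401 2.946 -1.213
endloop
endfacet
facet normal -0.228 -0.924 0.305
outer loop
vertex 2.89 2.503 -1.441
vertex 1.836 3.451 0.641
vertex 1.401 2.946 -1.213
endloop
endfacet
facet normal -0.948 0.282 0.145
outer loop
vertex 1.401 2.946 -1.213
vertex 2.03 4.237 0.381
vertex 1.595 3.731 -1.473
endloop
endfacet
facet normal -0.221 -0.257 -0.941
outer loop
vertex 1.595 3.731 -1.473
vertex 2.89 2.503 -1.441
vertex 1.401 2.946 -1.213
endloop
endfacet
facet normal 0.220 0.257 0.941
outer loop
vertex 1.836 3.451 0.641
vertex 3.519 3.794 0.153
vertex 2.03 4.237 0.381
endloop
endfacet
facet normal -0.228 -0.925 0.306
outer loop
vertex 3.325 3.009 0.413
vertex 1.836 3.451 0.641
vertex 2.89 2.503 -1.441
endloop
endfacet
facet normal 0.220 0.257 0.941
outer loop
vertex 3.325 3.009 0.413
vertex 3.519 3.794 0.153
vertex 1.836 3.451 0.641
endloop
endfacet
facet normal 0.228 0.924 -0.306
outer loop
vertex 2.03 4.237 0.381
vertex 3.519 3.794 0.153
vertex 1.595 3.731 -1.473
endloop
endfacet
facet normal -0.220 -0.257 -0.941
outer loop
vertex 3.084 3.289 -1.701
vertex 2.89 2.503 -1.441
vertex 1.595 3.731 -1.473
endloop
endfacet
facet normal 0.228 0.925 -0.305
outer loop
vertex 1.595 3.731 -1.473
vertex 3.519 3.794 0.153
vertex 3.084 3.289 -1.701
endloop
endfacet
facet normal 0.948 -0.282 -0.145
outer loop
vertex 3.084 3.289 -1.701
vertex 3.325 3.009 0.413
vertex 2.89 2.503 -1.441
endloop
endfacet
facet normal 0.948 -0.283 -0.146
outer loop
vertex 3.519 3.794 0.153
vertex 3.325 3.009 0.413
vertex 3.084 3.289 -1.701
endloop
endfacet
facet normal -0.436 -0.724 -0.535
outer loop
vertex 1.379 -4.28 -4.69
vertex 0.97 -4.258 -4.386
vertex 0.995 -3.965 -4.803
endloop
endfacet
facet normal 0.573 0.453 -0.683
outer loop
vertex 1.379 -4.28 -4.69
vertex 0.995 -3.965 -4.803
vertex 1.85 -2.802 -3.314
endloop
endfacet
facet normal -0.438 -0.723 -0.534
outer loop
vertex 0.995 -3.965 -4.803
vertex 0.97 -4.258 -4.386
vertex 0.586 -3.942 -4.499
endloop
endfacet
facet normal -0.304 0.828 -0.472
outer loop
vertex 0.995 -3.965 -4.803
vertex 0.586 -3.942 -4.499
vertex 1.85 -2.802 -3.314
endloop
endfacet
facet normal -0.438 -0.723 -0.534
outer loop
vertex 0.586 -3.942 -4.499
vertex 0.97 -4.258 -4.386
vertex 0.562 -4.235 -4.082
endloop
endfacet
facet normal -0.783 0.529 0.327
outer loop
vertex 0.586 -3.942 -4.499
vertex 0.562 -4.235 -4.082
vertex 1.85 -2.802 -3.314
endloop
endfacet
facet normal -0.438 -0.725 -0.533
outer loop
vertex 0.562 -4.235 -4.082
vertex 0.97 -4.258 -4.386
vertex 0.946 -4.55 -3.969
endloop
endfacet
facet normal -0.385 -0.142 0.912
outer loop
vertex 0.562 -4.235 -4.082
vertex 0.946 -4.55 -3.969
vertex 1.85 -2.802 -3.314
endloop
endfacet
facet normal -0.437 -0.725 -0.533
outer loop
vertex 0.946 -4.55 -3.969
vertex 0.97 -4.258 -4.386
vertex 1.355 -4.573 -4.273
endloop
endfacet
facet normal 0.492 -0.517 0.701
outer loop
vertex 0.946 -4.55 -3.969
vertex 1.355 -4.573 -4.273
vertex 1.85 -2.802 -3.314
endloop
endfacet
facet normal -0.436 -0.724 -0.534
outer loop
vertex 1.355 -4.573 -4.273
vertex 0.97 -4.258 -4.386
vertex 1.379 -4.28 -4.69
endloop
endfacet
facet normal 0.971 -0.219 -0.098
outer loop
vertex 1.355 -4.573 -4.273
vertex 1.379 -4.28 -4.69
vertex 1.85 -2.802 -3.314
endloop
endfacet

endsolid


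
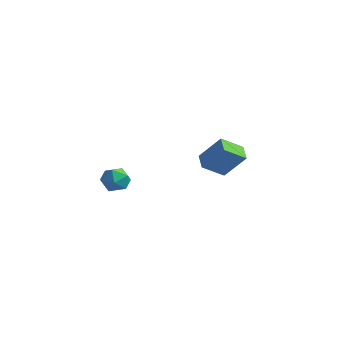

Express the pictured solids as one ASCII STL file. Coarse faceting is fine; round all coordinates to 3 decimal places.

solid 
facet normal -0.223 0.954 0.198
outer loop
vertex 0.638 -2.8 -3.24
vertex -0.343 -3.036 -3.208
vertex 0.214 -3.08 -2.368
endloop
endfacet
facet normal 0.420 0.785 0.456
outer loop
vertex 0.638 -2.8 -3.24
vertex 0.214 -3.08 -2.368
vertex 1.129 -3.424 -2.618
endloop
endfacet
facet normal 0.823 0.561 -0.088
outer loop
vertex 0.638 -2.8 -3.24
vertex 1.129 -3.424 -2.618
vertex 1.138 -3.593 -3.613
endloop
endfacet
facet normal 0.430 0.592 -0.682
outer loop
vertex 0.638 -2.8 -3.24
vertex 1.138 -3.593 -3.613
vertex 0.228 -3.353 -3.978
endloop
endfacet
facet normal -0.217 0.835 -0.505
outer loop
vertex 0.638 -2.8 -3.24
vertex 0.228 -3.353 -3.978
vertex -0.343 -3.036 -3.208
endloop
endfacet
facet normal 0.339 0.240 0.910
outer loop
vertex 1.129 -3.424 -2.618
vertex 0.214 -3.08 -2.368
vertex 0.452 -4.047 -2.202
endloop
endfacet
facet normal -0.702 0.514 0.493
outer loop
vertex 0.214 -3.08 -2.368
vertex -0.343 -3.036 -3.208
vertex -0.458 -3.807 -2.567
endloop
endfacet
facet normal -0.693 0.321 -0.646
outer loop
vertex -0.343 -3.036 -3.208
vertex 0.228 -3.353 -3.978
vertex -0.449 -3.976 -3.562
endloop
endfacet
facet normal 0.355 -0.073 -0.932
outer loop
vertex 0.228 -3.353 -3.978
vertex 1.138 -3.593 -3.613
vertex 0.466 -4.32 -3.812
endloop
endfacet
facet normal 0.992 -0.123 0.030
outer loop
vertex 1.138 -3.593 -3.613
vertex 1.129 -3.424 -2.618
vertex 1.023 -4.364 -2.972
endloop
endfacet
facet normal -0.430 -0.592 0.682
outer loop
vertex 0.042 -4.6 -2.94
vertex 0.452 -4.047 -2.202
vertex -0.458 -3.807 -2.567
endloop
endfacet
facet normal -0.823 -0.561 0.088
outer loop
vertex 0.042 -4.6 -2.94
vertex -0.458 -3.807 -2.567
vertex -0.449 -3.976 -3.562
endloop
endfacet
facet normal -0.420 -0.785 -0.456
outer loop
vertex 0.042 -4.6 -2.94
vertex -0.449 -3.976 -3.562
vertex 0.466 -4.32 -3.812
endloop
endfacet
facet normal 0.223 -0.954 -0.198
outer loop
vertex 0.042 -4.6 -2.94
vertex 0.466 -4.32 -3.812
vertex 1.023 -4.364 -2.972
endloop
endfacet
facet normal 0.217 -0.835 0.505
outer loop
vertex 0.042 -4.6 -2.94
vertex 1.023 -4.364 -2.972
vertex 0.452 -4.047 -2.202
endloop
endfacet
facet normal -0.355 0.073 0.932
outer loop
vertex -0.458 -3.807 -2.567
vertex 0.452 -4.047 -2.202
vertex 0.214 -3.08 -2.368
endloop
endfacet
facet normal -0.992 0.123 -0.030
outer loop
vertex -0.449 -3.976 -3.562
vertex -0.458 -3.807 -2.567
vertex -0.343 -3.036 -3.208
endloop
endfacet
facet normal -0.339 -0.240 -0.910
outer loop
vertex 0.466 -4.32 -3.812
vertex -0.449 -3.976 -3.562
vertex 0.228 -3.353 -3.978
endloop
endfacet
facet normal 0.702 -0.514 -0.493
outer loop
vertex 1.023 -4.364 -2.972
vertex 0.466 -4.32 -3.812
vertex 1.138 -3.593 -3.613
endloop
endfacet
facet normal 0.693 -0.321 0.646
outer loop
vertex 0.452 -4.047 -2.202
vertex 1.023 -4.364 -2.972
vertex 1.129 -3.424 -2.618
endloop
endfacet
facet normal -0.757 0.508 0.411
outer loop
vertex 1.186 3.841 -1.32
vertex 1.648 5.257 -2.22
vertex -0.097 3.234 -2.935
endloop
endfacet
facet normal -0.266 -0.813 0.517
outer loop
vertex 0.872 2.583 -3.46
vertex 1.186 3.841 -1.32
vertex -0.097 3.234 -2.935
endloop
endfacet
facet normal -0.757 0.508 0.410
outer loop
vertex -0.097 3.234 -2.935
vertex 1.648 5.257 -2.22
vertex 0.365 4.649 -3.835
endloop
endfacet
facet normal -0.597 -0.283 -0.751
outer loop
vertex 0.365 4.649 -3.835
vertex 0.872 2.583 -3.46
vertex -0.097 3.234 -2.935
endloop
endfacet
facet normal 0.597 0.283 0.751
outer loop
vertex 1.186 3.841 -1.32
vertex 2.617 4.606 -2.745
vertex 1.648 5.257 -2.22
endloop
endfacet
facet normal -0.266 -0.814 0.517
outer loop
vertex 2.155 3.191 -1.845
vertex 1.186 3.841 -1.32
vertex 0.872 2.583 -3.46
endloop
endfacet
facet normal 0.597 0.283 0.751
outer loop
vertex 2.155 3.191 -1.845
vertex 2.617 4.606 -2.745
vertex 1.186 3.841 -1.32
endloop
endfacet
facet normal 0.266 0.813 -0.518
outer loop
vertex 1.648 5.257 -2.22
vertex 2.617 4.606 -2.745
vertex 0.365 4.649 -3.835
endloop
endfacet
facet normal -0.597 -0.283 -0.751
outer loop
vertex 1.334 3.999 -4.36
vertex 0.872 2.583 -3.46
vertex 0.365 4.649 -3.835
endloop
endfacet
facet normal 0.266 0.814 -0.517
outer loop
vertex 0.365 4.649 -3.835
vertex 2.617 4.606 -2.745
vertex 1.334 3.999 -4.36
endloop
endfacet
facet normal 0.757 -0.508 -0.410
outer loop
vertex 1.334 3.999 -4.36
vertex 2.155 3.191 -1.845
vertex 0.872 2.583 -3.46
endloop
endfacet
facet normal 0.757 -0.508 -0.410
outer loop
vertex 2.617 4.606 -2.745
vertex 2.155 3.191 -1.845
vertex 1.334 3.999 -4.36
endloop
endfacet

endsolid


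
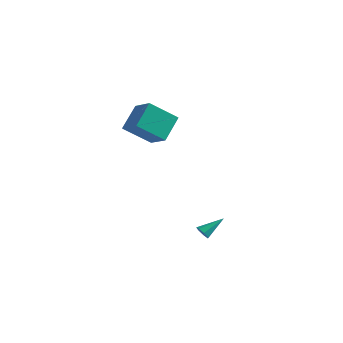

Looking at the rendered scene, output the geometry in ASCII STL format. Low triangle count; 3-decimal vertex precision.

solid 
facet normal -0.797 0.395 -0.456
outer loop
vertex -2.809 2.085 3.369
vertex -2.798 3.471 4.549
vertex -1.602 3.113 2.15
endloop
endfacet
facet normal -0.006 -0.761 -0.648
outer loop
vertex -0.342 2.489 2.871
vertex -2.809 2.085 3.369
vertex -1.602 3.113 2.15
endloop
endfacet
facet normal -0.797 0.395 -0.456
outer loop
vertex -1.602 3.113 2.15
vertex -2.798 3.471 4.549
vertex -1.591 4.499 3.33
endloop
endfacet
facet normal 0.603 0.514 -0.610
outer loop
vertex -1.591 4.499 3.33
vertex -0.342 2.489 2.871
vertex -1.602 3.113 2.15
endloop
endfacet
facet normal -0.603 -0.514 0.610
outer loop
vertex -2.809 2.085 3.369
vertex -1.538 2.847 5.27
vertex -2.798 3.471 4.549
endloop
endfacet
facet normal -0.006 -0.761 -0.648
outer loop
vertex -1.549 1.461 4.09
vertex -2.809 2.085 3.369
vertex -0.342 2.489 2.871
endloop
endfacet
facet normal -0.603 -0.514 0.610
outer loop
vertex -1.549 1.461 4.09
vertex -1.538 2.847 5.27
vertex -2.809 2.085 3.369
endloop
endfacet
facet normal 0.006 0.761 0.648
outer loop
vertex -2.798 3.471 4.549
vertex -1.538 2.847 5.27
vertex -1.591 4.499 3.33
endloop
endfacet
facet normal 0.603 0.514 -0.610
outer loop
vertex -0.331 3.875 4.051
vertex -0.342 2.489 2.871
vertex -1.591 4.499 3.33
endloop
endfacet
facet normal 0.006 0.761 0.648
outer loop
vertex -1.591 4.499 3.33
vertex -1.538 2.847 5.27
vertex -0.331 3.875 4.051
endloop
endfacet
facet normal 0.797 -0.395 0.456
outer loop
vertex -0.331 3.875 4.051
vertex -1.549 1.461 4.09
vertex -0.342 2.489 2.871
endloop
endfacet
facet normal 0.797 -0.395 0.456
outer loop
vertex -1.538 2.847 5.27
vertex -1.549 1.461 4.09
vertex -0.331 3.875 4.051
endloop
endfacet
facet normal -0.456 -0.718 -0.525
outer loop
vertex 2.456 2.213 -3.804
vertex 2.193 2.084 -3.399
vertex 2.076 2.417 -3.753
endloop
endfacet
facet normal 0.285 0.696 -0.659
outer loop
vertex 2.456 2.213 -3.804
vertex 2.076 2.417 -3.753
vertex 2.887 3.176 -2.601
endloop
endfacet
facet normal -0.457 -0.718 -0.525
outer loop
vertex 2.076 2.417 -3.753
vertex 2.193 2.084 -3.399
vertex 1.785 2.37 -3.435
endloop
endfacet
facet normal -0.430 0.863 -0.266
outer loop
vertex 2.076 2.417 -3.753
vertex 1.785 2.37 -3.435
vertex 2.887 3.176 -2.601
endloop
endfacet
facet normal -0.457 -0.718 -0.525
outer loop
vertex 1.785 2.37 -3.435
vertex 2.193 2.084 -3.399
vertex 1.8 2.108 -3.09
endloop
endfacet
facet normal -0.723 0.535 0.438
outer loop
vertex 1.785 2.37 -3.435
vertex 1.8 2.108 -3.09
vertex 2.887 3.176 -2.601
endloop
endfacet
facet normal -0.456 -0.719 -0.524
outer loop
vertex 1.8 2.108 -3.09
vertex 2.193 2.084 -3.399
vertex 2.112 1.828 -2.977
endloop
endfacet
facet normal -0.374 -0.043 0.926
outer loop
vertex 1.8 2.108 -3.09
vertex 2.112 1.828 -2.977
vertex 2.887 3.176 -2.601
endloop
endfacet
facet normal -0.458 -0.718 -0.524
outer loop
vertex 2.112 1.828 -2.977
vertex 2.193 2.084 -3.399
vertex 2.484 1.74 -3.182
endloop
endfacet
facet normal 0.354 -0.434 0.828
outer loop
vertex 2.112 1.828 -2.977
vertex 2.484 1.74 -3.182
vertex 2.887 3.176 -2.601
endloop
endfacet
facet normal -0.456 -0.718 -0.526
outer loop
vertex 2.484 1.74 -3.182
vertex 2.193 2.084 -3.399
vertex 2.638 1.912 -3.55
endloop
endfacet
facet normal 0.912 -0.345 0.220
outer loop
vertex 2.484 1.74 -3.182
vertex 2.638 1.912 -3.55
vertex 2.887 3.176 -2.601
endloop
endfacet
facet normal -0.456 -0.719 -0.525
outer loop
vertex 2.638 1.912 -3.55
vertex 2.193 2.084 -3.399
vertex 2.456 2.213 -3.804
endloop
endfacet
facet normal 0.882 0.159 -0.443
outer loop
vertex 2.638 1.912 -3.55
vertex 2.456 2.213 -3.804
vertex 2.887 3.176 -2.601
endloop
endfacet

endsolid


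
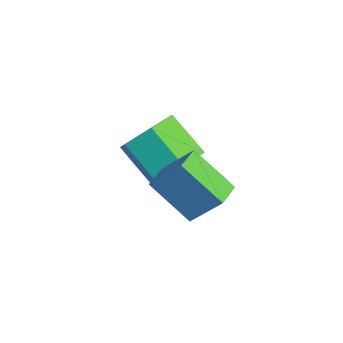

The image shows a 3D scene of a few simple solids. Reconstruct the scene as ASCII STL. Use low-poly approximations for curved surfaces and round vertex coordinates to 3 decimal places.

solid 
facet normal -0.701 0.697 -0.149
outer loop
vertex -2.279 2.585 -0.975
vertex -1.341 3.327 -1.913
vertex -2.747 1.898 -1.988
endloop
endfacet
facet normal -0.617 -0.489 0.617
outer loop
vertex -2.179 1.333 -1.867
vertex -2.279 2.585 -0.975
vertex -2.747 1.898 -1.988
endloop
endfacet
facet normal -0.701 0.697 -0.149
outer loop
vertex -2.747 1.898 -1.988
vertex -1.341 3.327 -1.913
vertex -1.809 2.64 -2.926
endloop
endfacet
facet normal -0.357 -0.525 -0.773
outer loop
vertex -1.809 2.64 -2.926
vertex -2.179 1.333 -1.867
vertex -2.747 1.898 -1.988
endloop
endfacet
facet normal 0.357 0.525 0.773
outer loop
vertex -2.279 2.585 -0.975
vertex -0.773 2.762 -1.792
vertex -1.341 3.327 -1.913
endloop
endfacet
facet normal -0.617 -0.489 0.617
outer loop
vertex -1.711 2.02 -0.854
vertex -2.279 2.585 -0.975
vertex -2.179 1.333 -1.867
endloop
endfacet
facet normal 0.357 0.525 0.773
outer loop
vertex -1.711 2.02 -0.854
vertex -0.773 2.762 -1.792
vertex -2.279 2.585 -0.975
endloop
endfacet
facet normal 0.617 0.489 -0.617
outer loop
vertex -1.341 3.327 -1.913
vertex -0.773 2.762 -1.792
vertex -1.809 2.64 -2.926
endloop
endfacet
facet normal -0.357 -0.525 -0.773
outer loop
vertex -1.241 2.075 -2.805
vertex -2.179 1.333 -1.867
vertex -1.809 2.64 -2.926
endloop
endfacet
facet normal 0.617 0.489 -0.617
outer loop
vertex -1.809 2.64 -2.926
vertex -0.773 2.762 -1.792
vertex -1.241 2.075 -2.805
endloop
endfacet
facet normal 0.701 -0.697 0.149
outer loop
vertex -1.241 2.075 -2.805
vertex -1.711 2.02 -0.854
vertex -2.179 1.333 -1.867
endloop
endfacet
facet normal 0.701 -0.697 0.149
outer loop
vertex -0.773 2.762 -1.792
vertex -1.711 2.02 -0.854
vertex -1.241 2.075 -2.805
endloop
endfacet
facet normal 0.745 0.346 -0.570
outer loop
vertex -2.904 2.559 -2.288
vertex -3.467 2.617 -2.988
vertex -3.366 3.317 -2.431
endloop
endfacet
facet normal 0.426 0.412 0.806
outer loop
vertex -2.904 2.559 -2.288
vertex -3.366 3.317 -2.431
vertex -3.97 2.064 -1.472
endloop
endfacet
facet normal 0.425 0.412 0.806
outer loop
vertex -3.97 2.064 -1.472
vertex -3.366 3.317 -2.431
vertex -4.432 2.823 -1.616
endloop
endfacet
facet normal -0.745 -0.345 0.570
outer loop
vertex -3.97 2.064 -1.472
vertex -4.432 2.823 -1.616
vertex -4.533 2.123 -2.172
endloop
endfacet
facet normal 0.745 0.346 -0.570
outer loop
vertex -3.366 3.317 -2.431
vertex -3.467 2.617 -2.988
vertex -3.929 3.376 -3.131
endloop
endfacet
facet normal -0.231 0.936 0.265
outer loop
vertex -3.366 3.317 -2.431
vertex -3.929 3.376 -3.131
vertex -4.432 2.823 -1.616
endloop
endfacet
facet normal -0.231 0.936 0.265
outer loop
vertex -4.432 2.823 -1.616
vertex -3.929 3.376 -3.131
vertex -4.995 2.882 -2.316
endloop
endfacet
facet normal -0.745 -0.345 0.570
outer loop
vertex -4.432 2.823 -1.616
vertex -4.995 2.882 -2.316
vertex -4.533 2.123 -2.172
endloop
endfacet
facet normal 0.745 0.346 -0.570
outer loop
vertex -3.929 3.376 -3.131
vertex -3.467 2.617 -2.988
vertex -4.03 2.676 -3.688
endloop
endfacet
facet normal -0.657 0.525 -0.541
outer loop
vertex -3.929 3.376 -3.131
vertex -4.03 2.676 -3.688
vertex -4.995 2.882 -2.316
endloop
endfacet
facet normal -0.658 0.524 -0.541
outer loop
vertex -4.995 2.882 -2.316
vertex -4.03 2.676 -3.688
vertex -5.096 2.181 -2.872
endloop
endfacet
facet normal -0.745 -0.345 0.571
outer loop
vertex -4.995 2.882 -2.316
vertex -5.096 2.181 -2.872
vertex -4.533 2.123 -2.172
endloop
endfacet
facet normal 0.745 0.345 -0.570
outer loop
vertex -4.03 2.676 -3.688
vertex -3.467 2.617 -2.988
vertex -3.568 1.917 -3.544
endloop
endfacet
facet normal -0.426 -0.412 -0.806
outer loop
vertex -4.03 2.676 -3.688
vertex -3.568 1.917 -3.544
vertex -5.096 2.181 -2.872
endloop
endfacet
facet normal -0.426 -0.411 -0.806
outer loop
vertex -5.096 2.181 -2.872
vertex -3.568 1.917 -3.544
vertex -4.634 1.423 -2.729
endloop
endfacet
facet normal -0.745 -0.346 0.570
outer loop
vertex -5.096 2.181 -2.872
vertex -4.634 1.423 -2.729
vertex -4.533 2.123 -2.172
endloop
endfacet
facet normal 0.745 0.345 -0.570
outer loop
vertex -3.568 1.917 -3.544
vertex -3.467 2.617 -2.988
vertex -3.005 1.858 -2.844
endloop
endfacet
facet normal 0.231 -0.936 -0.265
outer loop
vertex -3.568 1.917 -3.544
vertex -3.005 1.858 -2.844
vertex -4.634 1.423 -2.729
endloop
endfacet
facet normal 0.231 -0.936 -0.265
outer loop
vertex -4.634 1.423 -2.729
vertex -3.005 1.858 -2.844
vertex -4.071 1.364 -2.029
endloop
endfacet
facet normal -0.745 -0.346 0.570
outer loop
vertex -4.634 1.423 -2.729
vertex -4.071 1.364 -2.029
vertex -4.533 2.123 -2.172
endloop
endfacet
facet normal 0.745 0.345 -0.571
outer loop
vertex -3.005 1.858 -2.844
vertex -3.467 2.617 -2.988
vertex -2.904 2.559 -2.288
endloop
endfacet
facet normal 0.657 -0.524 0.542
outer loop
vertex -3.005 1.858 -2.844
vertex -2.904 2.559 -2.288
vertex -4.071 1.364 -2.029
endloop
endfacet
facet normal 0.657 -0.525 0.540
outer loop
vertex -4.071 1.364 -2.029
vertex -2.904 2.559 -2.288
vertex -3.97 2.064 -1.472
endloop
endfacet
facet normal -0.745 -0.346 0.570
outer loop
vertex -4.071 1.364 -2.029
vertex -3.97 2.064 -1.472
vertex -4.533 2.123 -2.172
endloop
endfacet

endsolid


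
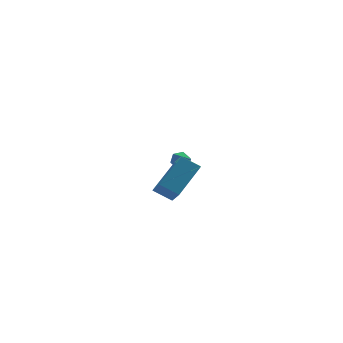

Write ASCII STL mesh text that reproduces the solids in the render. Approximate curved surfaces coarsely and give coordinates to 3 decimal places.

solid 
facet normal -0.738 0.419 0.529
outer loop
vertex -4.781 -4.342 -0.603
vertex -3.36 -3.267 0.527
vertex -4.829 -3.546 -1.3
endloop
endfacet
facet normal -0.674 -0.510 -0.536
outer loop
vertex -4.04 -3.993 -1.867
vertex -4.781 -4.342 -0.603
vertex -4.829 -3.546 -1.3
endloop
endfacet
facet normal -0.738 0.418 0.529
outer loop
vertex -4.829 -3.546 -1.3
vertex -3.36 -3.267 0.527
vertex -3.409 -2.47 -0.171
endloop
endfacet
facet normal -0.047 0.752 -0.658
outer loop
vertex -3.409 -2.47 -0.171
vertex -4.04 -3.993 -1.867
vertex -4.829 -3.546 -1.3
endloop
endfacet
facet normal 0.046 -0.752 0.657
outer loop
vertex -4.781 -4.342 -0.603
vertex -2.571 -3.714 -0.04
vertex -3.36 -3.267 0.527
endloop
endfacet
facet normal -0.673 -0.510 -0.535
outer loop
vertex -3.991 -4.79 -1.169
vertex -4.781 -4.342 -0.603
vertex -4.04 -3.993 -1.867
endloop
endfacet
facet normal 0.046 -0.751 0.658
outer loop
vertex -3.991 -4.79 -1.169
vertex -2.571 -3.714 -0.04
vertex -4.781 -4.342 -0.603
endloop
endfacet
facet normal 0.673 0.510 0.535
outer loop
vertex -3.36 -3.267 0.527
vertex -2.571 -3.714 -0.04
vertex -3.409 -2.47 -0.171
endloop
endfacet
facet normal -0.045 0.752 -0.658
outer loop
vertex -2.619 -2.918 -0.737
vertex -4.04 -3.993 -1.867
vertex -3.409 -2.47 -0.171
endloop
endfacet
facet normal 0.673 0.510 0.536
outer loop
vertex -3.409 -2.47 -0.171
vertex -2.571 -3.714 -0.04
vertex -2.619 -2.918 -0.737
endloop
endfacet
facet normal 0.738 -0.419 -0.530
outer loop
vertex -2.619 -2.918 -0.737
vertex -3.991 -4.79 -1.169
vertex -4.04 -3.993 -1.867
endloop
endfacet
facet normal 0.738 -0.419 -0.529
outer loop
vertex -2.571 -3.714 -0.04
vertex -3.991 -4.79 -1.169
vertex -2.619 -2.918 -0.737
endloop
endfacet
facet normal -0.127 0.904 -0.407
outer loop
vertex -1.061 3.073 -2.022
vertex -1.279 2.836 -2.48
vertex -1.612 2.981 -2.054
endloop
endfacet
facet normal -0.064 0.034 0.997
outer loop
vertex -1.061 3.073 -2.022
vertex -1.612 2.981 -2.054
vertex -1.121 1.724 -1.98
endloop
endfacet
facet normal -0.127 0.904 -0.407
outer loop
vertex -1.612 2.981 -2.054
vertex -1.279 2.836 -2.48
vertex -1.83 2.744 -2.512
endloop
endfacet
facet normal -0.801 -0.282 0.527
outer loop
vertex -1.612 2.981 -2.054
vertex -1.83 2.744 -2.512
vertex -1.121 1.724 -1.98
endloop
endfacet
facet normal -0.127 0.904 -0.407
outer loop
vertex -1.83 2.744 -2.512
vertex -1.279 2.836 -2.48
vertex -1.497 2.599 -2.938
endloop
endfacet
facet normal -0.691 -0.648 -0.320
outer loop
vertex -1.83 2.744 -2.512
vertex -1.497 2.599 -2.938
vertex -1.121 1.724 -1.98
endloop
endfacet
facet normal -0.129 0.904 -0.407
outer loop
vertex -1.497 2.599 -2.938
vertex -1.279 2.836 -2.48
vertex -0.946 2.692 -2.906
endloop
endfacet
facet normal 0.158 -0.697 -0.699
outer loop
vertex -1.497 2.599 -2.938
vertex -0.946 2.692 -2.906
vertex -1.121 1.724 -1.98
endloop
endfacet
facet normal -0.129 0.904 -0.407
outer loop
vertex -0.946 2.692 -2.906
vertex -1.279 2.836 -2.48
vertex -0.728 2.929 -2.448
endloop
endfacet
facet normal 0.896 -0.381 -0.229
outer loop
vertex -0.946 2.692 -2.906
vertex -0.728 2.929 -2.448
vertex -1.121 1.724 -1.98
endloop
endfacet
facet normal -0.129 0.904 -0.407
outer loop
vertex -0.728 2.929 -2.448
vertex -1.279 2.836 -2.48
vertex -1.061 3.073 -2.022
endloop
endfacet
facet normal 0.785 -0.016 0.619
outer loop
vertex -0.728 2.929 -2.448
vertex -1.061 3.073 -2.022
vertex -1.121 1.724 -1.98
endloop
endfacet

endsolid


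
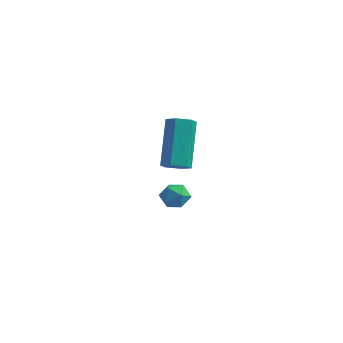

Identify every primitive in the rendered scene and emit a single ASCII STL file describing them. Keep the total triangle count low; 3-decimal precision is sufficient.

solid 
facet normal 0.238 -0.548 -0.802
outer loop
vertex 1.057 -4.08 0.339
vertex 0.619 -4.415 0.438
vertex 0.558 -3.964 0.112
endloop
endfacet
facet normal 0.388 0.811 -0.439
outer loop
vertex 1.057 -4.08 0.339
vertex 0.558 -3.964 0.112
vertex 0.558 -2.93 2.023
endloop
endfacet
facet normal 0.389 0.810 -0.438
outer loop
vertex 0.558 -2.93 2.023
vertex 0.558 -3.964 0.112
vertex 0.06 -2.814 1.796
endloop
endfacet
facet normal -0.238 0.548 0.802
outer loop
vertex 0.558 -2.93 2.023
vertex 0.06 -2.814 1.796
vertex 0.121 -3.265 2.122
endloop
endfacet
facet normal 0.238 -0.548 -0.802
outer loop
vertex 0.558 -3.964 0.112
vertex 0.619 -4.415 0.438
vertex 0.121 -4.299 0.211
endloop
endfacet
facet normal -0.577 0.585 -0.570
outer loop
vertex 0.558 -3.964 0.112
vertex 0.121 -4.299 0.211
vertex 0.06 -2.814 1.796
endloop
endfacet
facet normal -0.576 0.586 -0.571
outer loop
vertex 0.06 -2.814 1.796
vertex 0.121 -4.299 0.211
vertex -0.378 -3.148 1.895
endloop
endfacet
facet normal -0.237 0.548 0.802
outer loop
vertex 0.06 -2.814 1.796
vertex -0.378 -3.148 1.895
vertex 0.121 -3.265 2.122
endloop
endfacet
facet normal 0.238 -0.548 -0.802
outer loop
vertex 0.121 -4.299 0.211
vertex 0.619 -4.415 0.438
vertex 0.182 -4.75 0.537
endloop
endfacet
facet normal -0.965 -0.226 -0.132
outer loop
vertex 0.121 -4.299 0.211
vertex 0.182 -4.75 0.537
vertex -0.378 -3.148 1.895
endloop
endfacet
facet normal -0.965 -0.225 -0.132
outer loop
vertex -0.378 -3.148 1.895
vertex 0.182 -4.75 0.537
vertex -0.317 -3.6 2.221
endloop
endfacet
facet normal -0.237 0.547 0.803
outer loop
vertex -0.378 -3.148 1.895
vertex -0.317 -3.6 2.221
vertex 0.121 -3.265 2.122
endloop
endfacet
facet normal 0.238 -0.548 -0.802
outer loop
vertex 0.182 -4.75 0.537
vertex 0.619 -4.415 0.438
vertex 0.68 -4.866 0.764
endloop
endfacet
facet normal -0.389 -0.810 0.438
outer loop
vertex 0.182 -4.75 0.537
vertex 0.68 -4.866 0.764
vertex -0.317 -3.6 2.221
endloop
endfacet
facet normal -0.388 -0.811 0.439
outer loop
vertex -0.317 -3.6 2.221
vertex 0.68 -4.866 0.764
vertex 0.182 -3.716 2.448
endloop
endfacet
facet normal -0.238 0.548 0.802
outer loop
vertex -0.317 -3.6 2.221
vertex 0.182 -3.716 2.448
vertex 0.121 -3.265 2.122
endloop
endfacet
facet normal 0.237 -0.548 -0.802
outer loop
vertex 0.68 -4.866 0.764
vertex 0.619 -4.415 0.438
vertex 1.118 -4.532 0.665
endloop
endfacet
facet normal 0.576 -0.586 0.570
outer loop
vertex 0.68 -4.866 0.764
vertex 1.118 -4.532 0.665
vertex 0.182 -3.716 2.448
endloop
endfacet
facet normal 0.577 -0.584 0.570
outer loop
vertex 0.182 -3.716 2.448
vertex 1.118 -4.532 0.665
vertex 0.619 -3.381 2.349
endloop
endfacet
facet normal -0.238 0.548 0.802
outer loop
vertex 0.182 -3.716 2.448
vertex 0.619 -3.381 2.349
vertex 0.121 -3.265 2.122
endloop
endfacet
facet normal 0.237 -0.547 -0.803
outer loop
vertex 1.118 -4.532 0.665
vertex 0.619 -4.415 0.438
vertex 1.057 -4.08 0.339
endloop
endfacet
facet normal 0.965 0.225 0.132
outer loop
vertex 1.118 -4.532 0.665
vertex 1.057 -4.08 0.339
vertex 0.619 -3.381 2.349
endloop
endfacet
facet normal 0.965 0.226 0.132
outer loop
vertex 0.619 -3.381 2.349
vertex 1.057 -4.08 0.339
vertex 0.558 -2.93 2.023
endloop
endfacet
facet normal -0.238 0.548 0.802
outer loop
vertex 0.619 -3.381 2.349
vertex 0.558 -2.93 2.023
vertex 0.121 -3.265 2.122
endloop
endfacet
facet normal -0.188 0.797 -0.573
outer loop
vertex -1.084 -1.204 -3.64
vertex -1.701 -1.198 -3.429
vertex -1.244 -0.86 -3.109
endloop
endfacet
facet normal 0.493 0.790 -0.363
outer loop
vertex -1.084 -1.204 -3.64
vertex -1.244 -0.86 -3.109
vertex -0.693 -1.208 -3.118
endloop
endfacet
facet normal 0.788 0.181 -0.589
outer loop
vertex -1.084 -1.204 -3.64
vertex -0.693 -1.208 -3.118
vertex -0.809 -1.761 -3.443
endloop
endfacet
facet normal 0.287 -0.190 -0.939
outer loop
vertex -1.084 -1.204 -3.64
vertex -0.809 -1.761 -3.443
vertex -1.432 -1.755 -3.635
endloop
endfacet
facet normal -0.316 0.191 -0.929
outer loop
vertex -1.084 -1.204 -3.64
vertex -1.432 -1.755 -3.635
vertex -1.701 -1.198 -3.429
endloop
endfacet
facet normal 0.504 0.789 0.350
outer loop
vertex -0.693 -1.208 -3.118
vertex -1.244 -0.86 -3.109
vertex -1.068 -1.205 -2.585
endloop
endfacet
facet normal -0.599 0.800 0.010
outer loop
vertex -1.244 -0.86 -3.109
vertex -1.701 -1.198 -3.429
vertex -1.691 -1.199 -2.777
endloop
endfacet
facet normal -0.805 -0.180 -0.565
outer loop
vertex -1.701 -1.198 -3.429
vertex -1.432 -1.755 -3.635
vertex -1.807 -1.752 -3.102
endloop
endfacet
facet normal 0.171 -0.795 -0.581
outer loop
vertex -1.432 -1.755 -3.635
vertex -0.809 -1.761 -3.443
vertex -1.256 -2.1 -3.111
endloop
endfacet
facet normal 0.980 -0.197 -0.015
outer loop
vertex -0.809 -1.761 -3.443
vertex -0.693 -1.208 -3.118
vertex -0.799 -1.762 -2.791
endloop
endfacet
facet normal -0.287 0.190 0.939
outer loop
vertex -1.416 -1.756 -2.58
vertex -1.068 -1.205 -2.585
vertex -1.691 -1.199 -2.777
endloop
endfacet
facet normal -0.788 -0.181 0.589
outer loop
vertex -1.416 -1.756 -2.58
vertex -1.691 -1.199 -2.777
vertex -1.807 -1.752 -3.102
endloop
endfacet
facet normal -0.493 -0.790 0.363
outer loop
vertex -1.416 -1.756 -2.58
vertex -1.807 -1.752 -3.102
vertex -1.256 -2.1 -3.111
endloop
endfacet
facet normal 0.188 -0.797 0.573
outer loop
vertex -1.416 -1.756 -2.58
vertex -1.256 -2.1 -3.111
vertex -0.799 -1.762 -2.791
endloop
endfacet
facet normal 0.316 -0.191 0.929
outer loop
vertex -1.416 -1.756 -2.58
vertex -0.799 -1.762 -2.791
vertex -1.068 -1.205 -2.585
endloop
endfacet
facet normal -0.171 0.795 0.581
outer loop
vertex -1.691 -1.199 -2.777
vertex -1.068 -1.205 -2.585
vertex -1.244 -0.86 -3.109
endloop
endfacet
facet normal -0.980 0.197 0.015
outer loop
vertex -1.807 -1.752 -3.102
vertex -1.691 -1.199 -2.777
vertex -1.701 -1.198 -3.429
endloop
endfacet
facet normal -0.504 -0.789 -0.350
outer loop
vertex -1.256 -2.1 -3.111
vertex -1.807 -1.752 -3.102
vertex -1.432 -1.755 -3.635
endloop
endfacet
facet normal 0.599 -0.800 -0.010
outer loop
vertex -0.799 -1.762 -2.791
vertex -1.256 -2.1 -3.111
vertex -0.809 -1.761 -3.443
endloop
endfacet
facet normal 0.805 0.180 0.565
outer loop
vertex -1.068 -1.205 -2.585
vertex -0.799 -1.762 -2.791
vertex -0.693 -1.208 -3.118
endloop
endfacet

endsolid


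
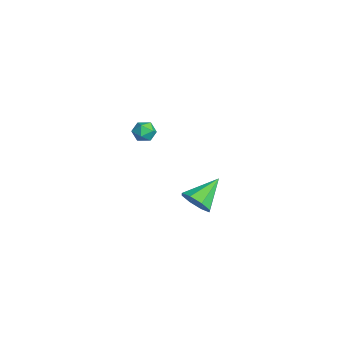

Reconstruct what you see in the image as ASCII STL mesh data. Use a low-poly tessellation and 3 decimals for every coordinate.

solid 
facet normal -0.305 -0.014 0.952
outer loop
vertex -3.906 2.182 3.342
vertex -4.238 1.465 3.225
vertex -3.479 1.518 3.469
endloop
endfacet
facet normal 0.299 0.361 0.883
outer loop
vertex -3.906 2.182 3.342
vertex -3.479 1.518 3.469
vertex -3.145 2.144 3.1
endloop
endfacet
facet normal 0.178 0.890 0.420
outer loop
vertex -3.906 2.182 3.342
vertex -3.145 2.144 3.1
vertex -3.697 2.477 2.629
endloop
endfacet
facet normal -0.500 0.842 0.202
outer loop
vertex -3.906 2.182 3.342
vertex -3.697 2.477 2.629
vertex -4.373 2.057 2.706
endloop
endfacet
facet normal -0.799 0.283 0.531
outer loop
vertex -3.906 2.182 3.342
vertex -4.373 2.057 2.706
vertex -4.238 1.465 3.225
endloop
endfacet
facet normal 0.795 -0.069 0.603
outer loop
vertex -3.145 2.144 3.1
vertex -3.479 1.518 3.469
vertex -3.007 1.403 2.834
endloop
endfacet
facet normal -0.182 -0.676 0.714
outer loop
vertex -3.479 1.518 3.469
vertex -4.238 1.465 3.225
vertex -3.683 0.983 2.911
endloop
endfacet
facet normal -0.980 -0.194 0.033
outer loop
vertex -4.238 1.465 3.225
vertex -4.373 2.057 2.706
vertex -4.235 1.316 2.44
endloop
endfacet
facet normal -0.498 0.710 -0.499
outer loop
vertex -4.373 2.057 2.706
vertex -3.697 2.477 2.629
vertex -3.901 1.942 2.071
endloop
endfacet
facet normal 0.600 0.786 -0.147
outer loop
vertex -3.697 2.477 2.629
vertex -3.145 2.144 3.1
vertex -3.142 1.995 2.315
endloop
endfacet
facet normal 0.500 -0.842 -0.202
outer loop
vertex -3.474 1.278 2.198
vertex -3.007 1.403 2.834
vertex -3.683 0.983 2.911
endloop
endfacet
facet normal -0.178 -0.890 -0.420
outer loop
vertex -3.474 1.278 2.198
vertex -3.683 0.983 2.911
vertex -4.235 1.316 2.44
endloop
endfacet
facet normal -0.299 -0.361 -0.883
outer loop
vertex -3.474 1.278 2.198
vertex -4.235 1.316 2.44
vertex -3.901 1.942 2.071
endloop
endfacet
facet normal 0.305 0.014 -0.952
outer loop
vertex -3.474 1.278 2.198
vertex -3.901 1.942 2.071
vertex -3.142 1.995 2.315
endloop
endfacet
facet normal 0.799 -0.283 -0.531
outer loop
vertex -3.474 1.278 2.198
vertex -3.142 1.995 2.315
vertex -3.007 1.403 2.834
endloop
endfacet
facet normal 0.498 -0.710 0.499
outer loop
vertex -3.683 0.983 2.911
vertex -3.007 1.403 2.834
vertex -3.479 1.518 3.469
endloop
endfacet
facet normal -0.600 -0.786 0.147
outer loop
vertex -4.235 1.316 2.44
vertex -3.683 0.983 2.911
vertex -4.238 1.465 3.225
endloop
endfacet
facet normal -0.795 0.069 -0.603
outer loop
vertex -3.901 1.942 2.071
vertex -4.235 1.316 2.44
vertex -4.373 2.057 2.706
endloop
endfacet
facet normal 0.182 0.676 -0.714
outer loop
vertex -3.142 1.995 2.315
vertex -3.901 1.942 2.071
vertex -3.697 2.477 2.629
endloop
endfacet
facet normal 0.980 0.194 -0.033
outer loop
vertex -3.007 1.403 2.834
vertex -3.142 1.995 2.315
vertex -3.145 2.144 3.1
endloop
endfacet
facet normal 0.428 -0.723 -0.542
outer loop
vertex 4.539 2.499 2.675
vertex 4.147 2.904 1.824
vertex 5.014 3.025 2.348
endloop
endfacet
facet normal 0.433 0.160 0.887
outer loop
vertex 4.539 2.499 2.675
vertex 5.014 3.025 2.348
vertex 3.253 4.416 2.956
endloop
endfacet
facet normal 0.428 -0.725 -0.540
outer loop
vertex 5.014 3.025 2.348
vertex 4.147 2.904 1.824
vertex 4.982 3.479 1.714
endloop
endfacet
facet normal 0.647 0.635 0.422
outer loop
vertex 5.014 3.025 2.348
vertex 4.982 3.479 1.714
vertex 3.253 4.416 2.956
endloop
endfacet
facet normal 0.427 -0.724 -0.542
outer loop
vertex 4.982 3.479 1.714
vertex 4.147 2.904 1.824
vertex 4.46 3.597 1.145
endloop
endfacet
facet normal 0.380 0.911 -0.159
outer loop
vertex 4.982 3.479 1.714
vertex 4.46 3.597 1.145
vertex 3.253 4.416 2.956
endloop
endfacet
facet normal 0.428 -0.724 -0.541
outer loop
vertex 4.46 3.597 1.145
vertex 4.147 2.904 1.824
vertex 3.756 3.308 0.974
endloop
endfacet
facet normal -0.214 0.828 -0.518
outer loop
vertex 4.46 3.597 1.145
vertex 3.756 3.308 0.974
vertex 3.253 4.416 2.956
endloop
endfacet
facet normal 0.427 -0.724 -0.541
outer loop
vertex 3.756 3.308 0.974
vertex 4.147 2.904 1.824
vertex 3.28 2.783 1.301
endloop
endfacet
facet normal -0.784 0.435 -0.442
outer loop
vertex 3.756 3.308 0.974
vertex 3.28 2.783 1.301
vertex 3.253 4.416 2.956
endloop
endfacet
facet normal 0.428 -0.724 -0.542
outer loop
vertex 3.28 2.783 1.301
vertex 4.147 2.904 1.824
vertex 3.312 2.328 1.934
endloop
endfacet
facet normal -0.999 -0.039 0.022
outer loop
vertex 3.28 2.783 1.301
vertex 3.312 2.328 1.934
vertex 3.253 4.416 2.956
endloop
endfacet
facet normal 0.428 -0.724 -0.542
outer loop
vertex 3.312 2.328 1.934
vertex 4.147 2.904 1.824
vertex 3.834 2.21 2.504
endloop
endfacet
facet normal -0.731 -0.316 0.604
outer loop
vertex 3.312 2.328 1.934
vertex 3.834 2.21 2.504
vertex 3.253 4.416 2.956
endloop
endfacet
facet normal 0.428 -0.724 -0.542
outer loop
vertex 3.834 2.21 2.504
vertex 4.147 2.904 1.824
vertex 4.539 2.499 2.675
endloop
endfacet
facet normal -0.138 -0.234 0.963
outer loop
vertex 3.834 2.21 2.504
vertex 4.539 2.499 2.675
vertex 3.253 4.416 2.956
endloop
endfacet

endsolid
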